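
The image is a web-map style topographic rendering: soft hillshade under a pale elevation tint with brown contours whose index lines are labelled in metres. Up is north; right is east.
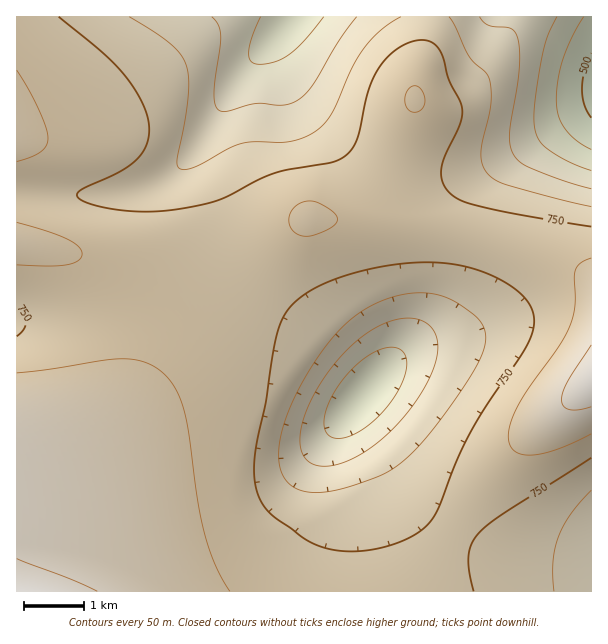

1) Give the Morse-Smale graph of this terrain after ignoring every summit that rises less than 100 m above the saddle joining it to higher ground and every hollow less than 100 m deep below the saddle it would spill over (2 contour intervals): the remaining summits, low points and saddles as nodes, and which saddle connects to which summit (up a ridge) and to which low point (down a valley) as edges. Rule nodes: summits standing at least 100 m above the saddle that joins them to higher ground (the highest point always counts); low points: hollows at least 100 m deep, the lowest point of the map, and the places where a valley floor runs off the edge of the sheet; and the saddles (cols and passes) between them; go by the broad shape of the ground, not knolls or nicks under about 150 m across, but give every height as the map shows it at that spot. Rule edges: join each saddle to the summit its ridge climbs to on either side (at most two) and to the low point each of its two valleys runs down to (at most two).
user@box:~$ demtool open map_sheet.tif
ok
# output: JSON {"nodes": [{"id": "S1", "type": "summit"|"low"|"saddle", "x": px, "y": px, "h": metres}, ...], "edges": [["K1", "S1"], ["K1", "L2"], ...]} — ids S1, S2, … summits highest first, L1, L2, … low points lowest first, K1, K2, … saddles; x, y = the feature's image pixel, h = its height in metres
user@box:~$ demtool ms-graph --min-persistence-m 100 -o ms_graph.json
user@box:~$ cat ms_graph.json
{"nodes": [
{"id": "S1", "type": "summit", "x": 18, "y": 591, "h": 878},
{"id": "L1", "type": "low", "x": 591, "y": 87, "h": 485},
{"id": "L2", "type": "low", "x": 363, "y": 393, "h": 563},
{"id": "L3", "type": "low", "x": 291, "y": 18, "h": 572},
{"id": "K1", "type": "saddle", "x": 473, "y": 236, "h": 772},
{"id": "K2", "type": "saddle", "x": 236, "y": 269, "h": 769}],
"edges": [["K1", "S1"], ["K1", "L1"], ["K1", "L2"], ["K2", "S1"], ["K2", "L2"], ["K2", "L3"]]}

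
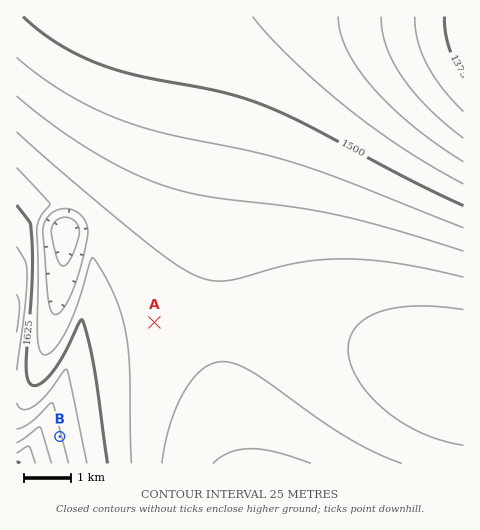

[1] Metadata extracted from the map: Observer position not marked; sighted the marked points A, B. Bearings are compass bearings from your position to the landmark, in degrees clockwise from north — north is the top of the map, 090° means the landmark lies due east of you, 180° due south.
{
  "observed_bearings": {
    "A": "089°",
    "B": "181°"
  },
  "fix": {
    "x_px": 62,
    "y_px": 324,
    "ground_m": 1585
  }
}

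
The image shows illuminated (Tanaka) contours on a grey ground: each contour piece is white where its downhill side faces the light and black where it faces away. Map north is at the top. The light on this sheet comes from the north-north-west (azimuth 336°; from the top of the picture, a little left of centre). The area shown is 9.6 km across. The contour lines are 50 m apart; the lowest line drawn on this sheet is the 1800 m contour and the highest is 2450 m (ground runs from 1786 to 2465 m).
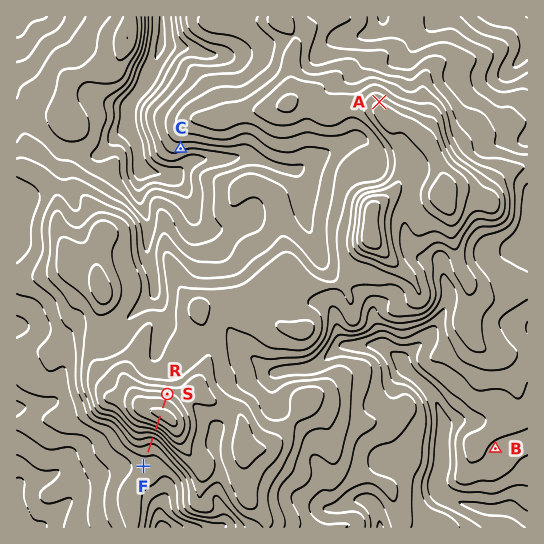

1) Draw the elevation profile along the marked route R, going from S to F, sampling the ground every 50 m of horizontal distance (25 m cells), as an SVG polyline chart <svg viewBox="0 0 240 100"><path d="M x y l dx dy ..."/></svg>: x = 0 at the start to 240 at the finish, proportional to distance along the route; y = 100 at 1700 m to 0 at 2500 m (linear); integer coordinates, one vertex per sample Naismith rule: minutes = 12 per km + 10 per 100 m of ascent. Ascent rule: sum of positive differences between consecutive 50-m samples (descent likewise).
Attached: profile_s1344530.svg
<svg viewBox="0 0 240 100"><path d="M0 17l8-2 9-3 8-2 9-1 8-2 9-1 8-1 8 0 9 1 8 1 9 3 8 4 9 5 8 5 8 4 9 5 8 4 9 3 8 2 9 2 8 2 9 1 8 1 8 1 9 1 8 1 9 1 8 1 4 0"/></svg>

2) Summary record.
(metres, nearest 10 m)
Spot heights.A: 2300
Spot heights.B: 1940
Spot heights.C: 2010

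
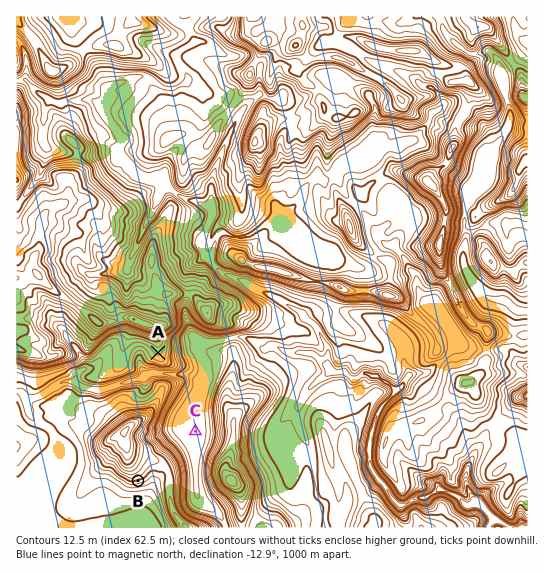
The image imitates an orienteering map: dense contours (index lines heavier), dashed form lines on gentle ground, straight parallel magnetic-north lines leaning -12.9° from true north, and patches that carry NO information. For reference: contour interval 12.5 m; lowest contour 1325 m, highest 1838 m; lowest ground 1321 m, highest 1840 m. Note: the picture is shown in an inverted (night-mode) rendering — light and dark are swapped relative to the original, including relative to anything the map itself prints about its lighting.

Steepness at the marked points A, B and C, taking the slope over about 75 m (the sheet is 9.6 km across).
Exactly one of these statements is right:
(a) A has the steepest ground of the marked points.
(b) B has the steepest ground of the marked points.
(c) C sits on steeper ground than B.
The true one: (b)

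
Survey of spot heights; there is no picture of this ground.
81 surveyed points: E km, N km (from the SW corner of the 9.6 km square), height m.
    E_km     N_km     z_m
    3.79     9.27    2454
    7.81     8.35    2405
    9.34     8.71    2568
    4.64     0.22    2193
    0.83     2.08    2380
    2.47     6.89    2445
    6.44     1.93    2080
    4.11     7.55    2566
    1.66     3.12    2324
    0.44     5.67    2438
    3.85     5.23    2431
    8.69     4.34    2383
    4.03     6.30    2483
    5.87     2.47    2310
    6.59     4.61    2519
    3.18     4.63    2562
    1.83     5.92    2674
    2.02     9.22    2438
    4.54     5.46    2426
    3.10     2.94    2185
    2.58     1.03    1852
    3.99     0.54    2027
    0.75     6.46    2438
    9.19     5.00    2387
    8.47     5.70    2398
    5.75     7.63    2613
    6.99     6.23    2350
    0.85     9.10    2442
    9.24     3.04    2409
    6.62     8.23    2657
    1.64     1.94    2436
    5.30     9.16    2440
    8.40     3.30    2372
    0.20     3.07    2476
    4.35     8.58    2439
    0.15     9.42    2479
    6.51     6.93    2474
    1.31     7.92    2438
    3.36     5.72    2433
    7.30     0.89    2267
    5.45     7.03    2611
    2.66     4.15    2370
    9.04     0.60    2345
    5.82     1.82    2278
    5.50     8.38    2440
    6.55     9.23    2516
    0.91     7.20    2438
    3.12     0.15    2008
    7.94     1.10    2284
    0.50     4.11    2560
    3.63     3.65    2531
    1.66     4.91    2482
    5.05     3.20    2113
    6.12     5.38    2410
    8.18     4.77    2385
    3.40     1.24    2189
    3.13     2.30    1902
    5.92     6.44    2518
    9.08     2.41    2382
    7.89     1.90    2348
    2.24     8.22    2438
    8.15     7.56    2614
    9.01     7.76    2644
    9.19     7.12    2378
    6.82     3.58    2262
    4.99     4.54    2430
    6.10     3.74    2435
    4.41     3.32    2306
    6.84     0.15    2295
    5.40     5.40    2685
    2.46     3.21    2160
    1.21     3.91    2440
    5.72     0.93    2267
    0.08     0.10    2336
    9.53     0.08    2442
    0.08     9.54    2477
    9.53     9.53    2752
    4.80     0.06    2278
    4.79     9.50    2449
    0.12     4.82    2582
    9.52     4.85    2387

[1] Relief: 1790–2790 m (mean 2390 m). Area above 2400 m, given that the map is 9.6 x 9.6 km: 54.9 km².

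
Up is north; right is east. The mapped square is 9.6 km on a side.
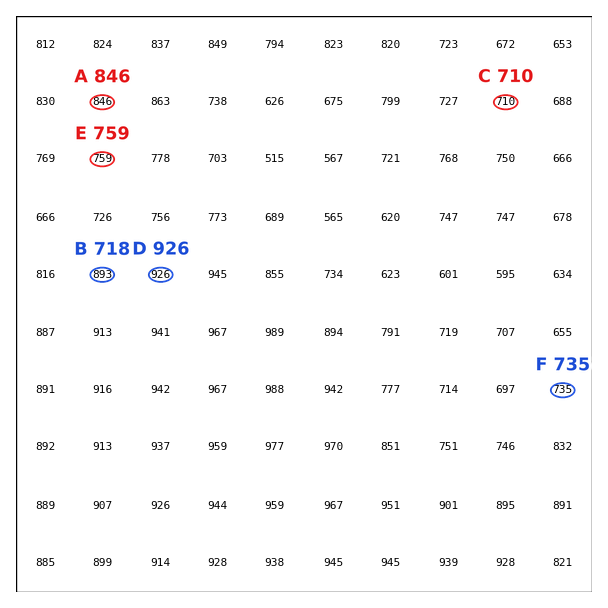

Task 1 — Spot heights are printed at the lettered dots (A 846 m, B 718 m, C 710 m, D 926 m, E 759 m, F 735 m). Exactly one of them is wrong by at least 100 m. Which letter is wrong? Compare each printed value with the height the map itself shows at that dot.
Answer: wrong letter B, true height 893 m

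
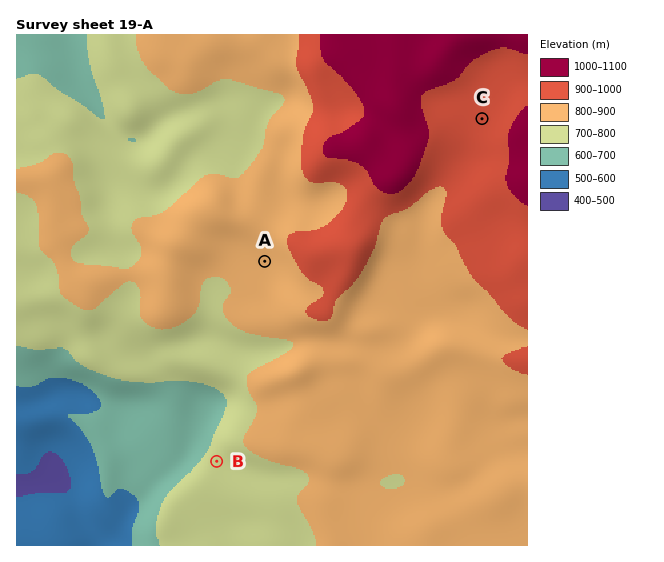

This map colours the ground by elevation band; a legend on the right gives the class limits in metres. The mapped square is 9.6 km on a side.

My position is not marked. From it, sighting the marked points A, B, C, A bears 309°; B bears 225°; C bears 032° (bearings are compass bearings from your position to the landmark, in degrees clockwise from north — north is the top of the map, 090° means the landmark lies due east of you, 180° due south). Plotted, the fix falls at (349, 330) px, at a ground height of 840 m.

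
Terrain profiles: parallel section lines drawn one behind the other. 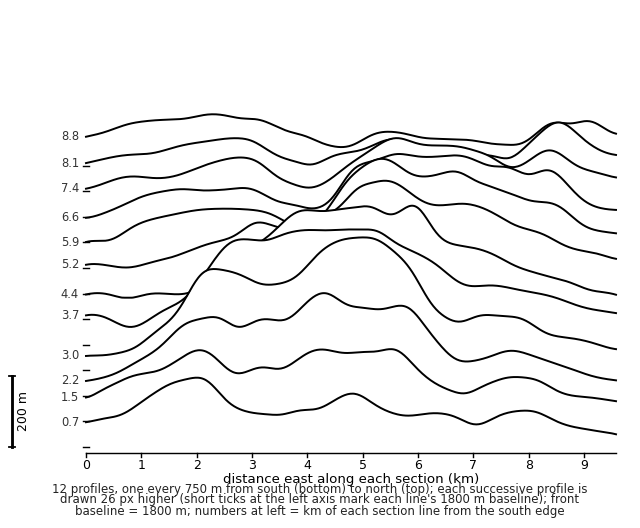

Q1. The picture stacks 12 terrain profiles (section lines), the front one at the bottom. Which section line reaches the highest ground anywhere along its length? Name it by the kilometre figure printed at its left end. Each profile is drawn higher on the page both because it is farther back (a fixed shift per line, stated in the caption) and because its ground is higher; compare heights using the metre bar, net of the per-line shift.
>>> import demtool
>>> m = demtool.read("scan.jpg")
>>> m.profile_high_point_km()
3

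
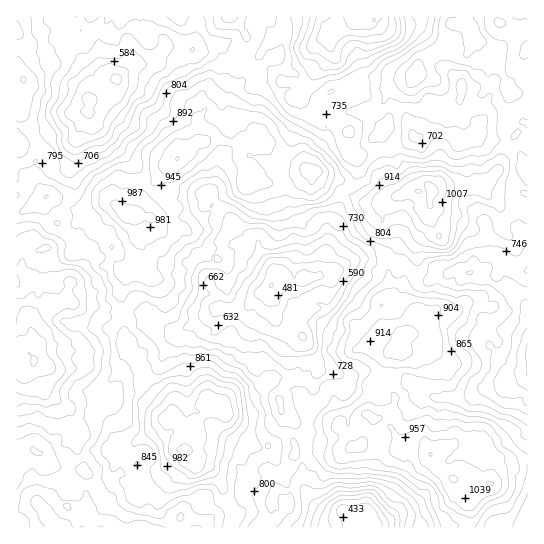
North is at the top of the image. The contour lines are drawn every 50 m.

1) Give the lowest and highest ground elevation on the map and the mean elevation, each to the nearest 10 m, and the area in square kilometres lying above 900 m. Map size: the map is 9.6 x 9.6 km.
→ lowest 410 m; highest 1120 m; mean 790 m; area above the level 19.2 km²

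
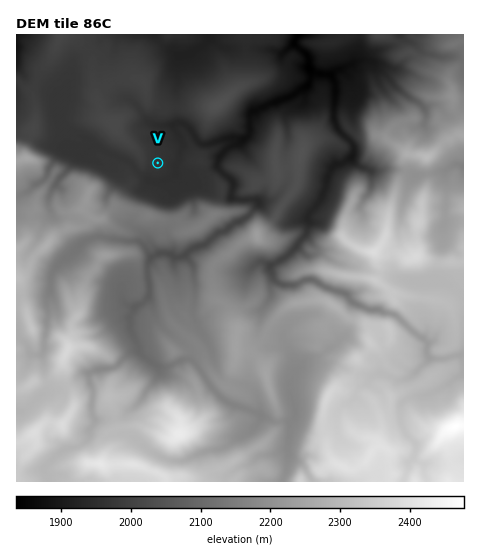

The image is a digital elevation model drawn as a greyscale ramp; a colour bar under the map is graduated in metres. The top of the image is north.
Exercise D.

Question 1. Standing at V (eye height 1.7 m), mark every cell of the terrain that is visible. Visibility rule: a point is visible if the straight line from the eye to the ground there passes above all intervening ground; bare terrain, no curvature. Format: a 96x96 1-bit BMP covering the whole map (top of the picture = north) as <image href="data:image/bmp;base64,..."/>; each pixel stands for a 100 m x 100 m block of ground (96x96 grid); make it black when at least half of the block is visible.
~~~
<image width="96" height="96" href="data:image/bmp;base64,Qk2+BAAAAAAAAD4AAAAoAAAAYAAAAGAAAAABAAEAAAAAAIAEAAATCwAAEwsAAAIAAAAAAAAA////AAAAAAAAAAAAAAAAAAAAAAAAAAAAAAAAAAAAAAAAAAAAAAAAAAAAAAAAAAAAAAAAAAAAAAAAAAAAAAAAAAAAAAAAAAAAAAAAAAAAAAAAAAAAAAAAAAAAAAAAAAAAAAAAAAAAAAAAAAAAAAAAAAAAAAAAAAAAAAAAAAAAAAAAAAAAAAAAAAAAAAAAAAAAAAAAAAAAAAAAAAAAAAAAAAAAAAAAAAAAAAAAAAAAAAAAAAAAAAAAAAAAAAAAAAAAAAAAAAAAAAAAAAAAAAAAAAAAAAAAAAAAAAAAAAAAAAAAAAAAAAAAAAAAAAAAAAAAAAAAAAAAAAAAAAAAAAAAAAAAAAAAAAAAAAAAAAAAAAAAAAAAAAAAAAAAAAAAAAAAAAAAAAAAAAAAAAAAAAAAAAAAAAAAAAAAAAAAAAAAAAAAAAAAAAAAAAAAAAAAAAAAAAAAAAAAAAAAAAAAAAAAAAAAAAAAAAAAAAAAAAAAAAAAAAAAAAAAAAAAAAAAAAAAAAAAAAAAAAAAAAAAAAAAAAAAAAAAAAAAAAAAAAAAAAAAAAAAAAAAAAAAAAAAAAAAAAAAAAAAAAAAAAAAAAAAAAAAAAAAAAAAAAAAAAAAAAAAAAAAAAAAAAAAAAAAAAAAAAAAAAAAAAAAAAAAAAAAAAAAAAAAAAAAAAAAAAAAAAAAAAAAAAAAAAAAAAAAAAAAAAAAAAAYAAAAAAAAAAAAAAD4AAAAAAAAAAAAAAH4AAAAAAAAAAAAAAMYAAAAAAAAAAAAAA0AAAAAAAAAAAAAAB+AAAAAAAAAAAAAAD+AAAAAAAAAAAAAAH8AAAAAAAAAAAAAAP4AAAAAAAAAAAAAAPwCAAAAAAAAAAAwADwCAAAAAAAAAAAwABwDAAAAAAAAAQAQAAwDAAAAAAAAw4AAAA4HAAAAAAAH88ADAA4HAAAAAAB/+/+DgAYHAAAAAMP////BgAcBAAAAAOf///AAQAMAggAAAP////AAAAOAgAAAAP////DAAAOAgAAAAP/h//DgAAGAwAAAAfhg//DzAADBwAAAB8BAP+HnAAABwAAEzgABv4PnAAAA4AAMwAAbvwcPAAAA4AAOAAAf/wMPAAAB4wAcAAAf3wAfAAAD9wAwAAA/zwAfAAAP8AAAAAAzjAAPAAAP8AAAAAAABAAHAAAfwAAAAAAACIAHAAAeAAAAAAAAAeAHAAAaAAAAAAOAA8AHAAAYAAAAAAPAA8ADAAAYAAAAAAHhj+ADAAAYAAAAAADv//ABAAAYAAAAAAA//+AAAAAIAAAAAAA8D8AAAAACAAAAAAA8DgAAAAAAAPwAAABoAAAAAAAAB/gAAADoAAAAAAAADhgAAADgAAAAAAAAHhgAAAHAAAAAAAAIffgAAAAAAAAAAAAy/fgAAAAAAAAAAABx//gAAAAAAAAAAAAz//gAAAAAAAAAAAAX/MAAAAAAAAAAAAAP/wAAAAAAAAAAAAAH/AMAAAAAAAAAAAAH8P8AAAAAAAAAAAAH4fwAAAAAAAAAAAAHx/gAAAAAAAAAAAAGCfg="/>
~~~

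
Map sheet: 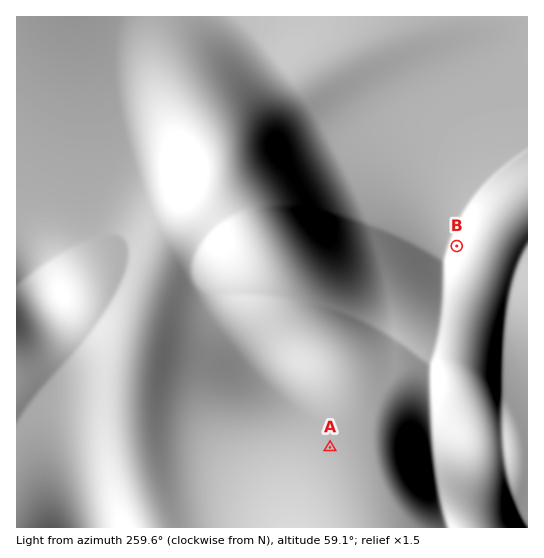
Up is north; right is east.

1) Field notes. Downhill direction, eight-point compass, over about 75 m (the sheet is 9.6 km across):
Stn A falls NW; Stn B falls W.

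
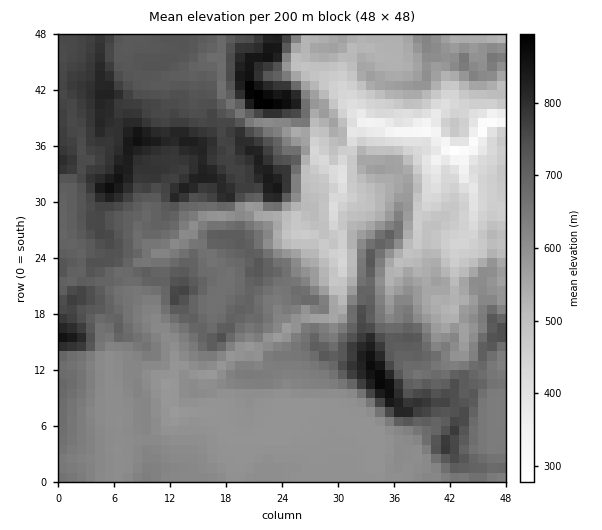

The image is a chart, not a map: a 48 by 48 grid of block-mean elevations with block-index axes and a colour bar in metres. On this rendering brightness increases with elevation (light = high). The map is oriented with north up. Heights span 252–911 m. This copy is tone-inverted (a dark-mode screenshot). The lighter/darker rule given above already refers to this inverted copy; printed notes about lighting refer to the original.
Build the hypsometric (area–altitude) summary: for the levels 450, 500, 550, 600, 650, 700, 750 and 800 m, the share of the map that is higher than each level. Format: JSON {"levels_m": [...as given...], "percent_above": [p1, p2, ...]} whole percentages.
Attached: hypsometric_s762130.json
{"levels_m": [450, 500, 550, 600, 650, 700, 750, 800], "percent_above": [94, 87, 79, 63, 45, 30, 17, 6]}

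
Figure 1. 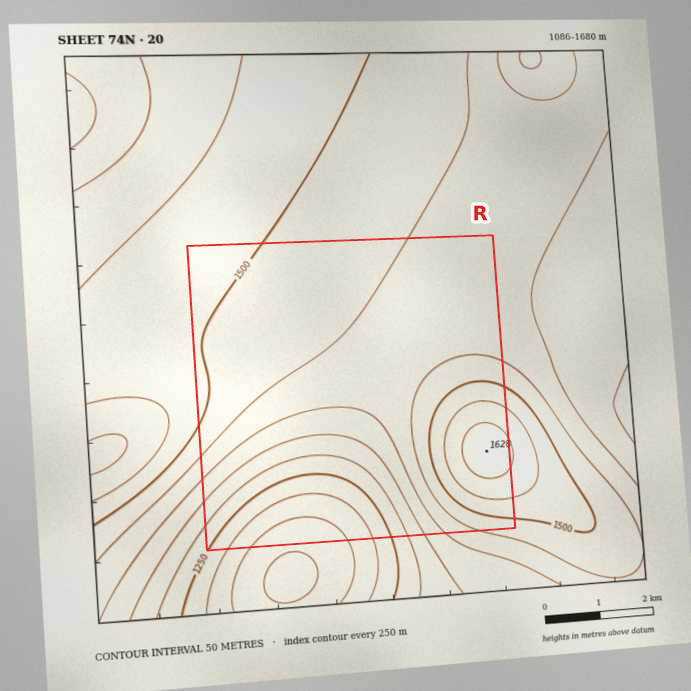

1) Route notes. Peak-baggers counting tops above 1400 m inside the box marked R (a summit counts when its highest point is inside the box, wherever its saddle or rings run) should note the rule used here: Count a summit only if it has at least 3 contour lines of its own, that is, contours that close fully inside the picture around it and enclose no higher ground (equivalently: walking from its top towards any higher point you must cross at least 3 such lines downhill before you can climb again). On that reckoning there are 1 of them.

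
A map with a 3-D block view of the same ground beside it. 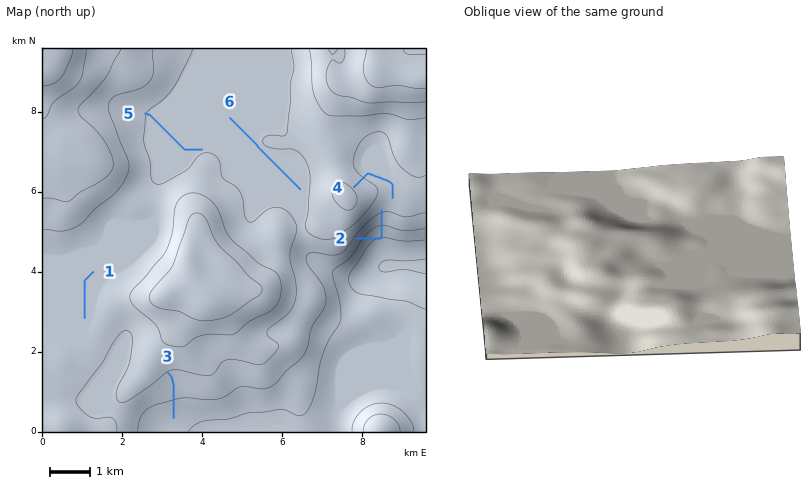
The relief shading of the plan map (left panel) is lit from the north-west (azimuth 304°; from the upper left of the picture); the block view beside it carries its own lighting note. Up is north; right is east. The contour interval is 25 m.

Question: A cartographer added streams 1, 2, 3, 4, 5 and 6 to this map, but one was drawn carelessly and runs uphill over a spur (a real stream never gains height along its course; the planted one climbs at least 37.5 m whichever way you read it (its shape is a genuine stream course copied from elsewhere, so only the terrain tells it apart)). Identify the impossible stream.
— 2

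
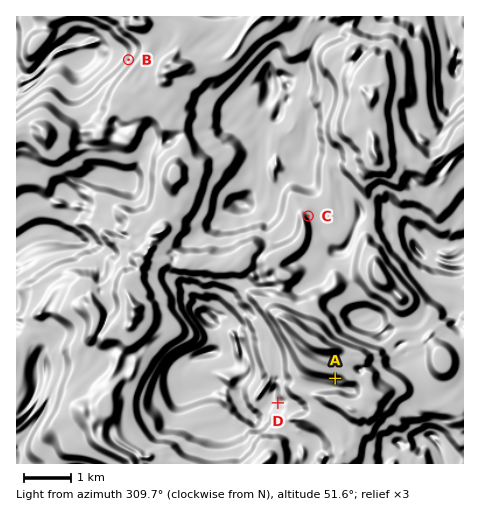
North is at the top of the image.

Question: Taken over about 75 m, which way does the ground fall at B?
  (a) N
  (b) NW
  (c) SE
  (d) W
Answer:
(b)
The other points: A S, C NE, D W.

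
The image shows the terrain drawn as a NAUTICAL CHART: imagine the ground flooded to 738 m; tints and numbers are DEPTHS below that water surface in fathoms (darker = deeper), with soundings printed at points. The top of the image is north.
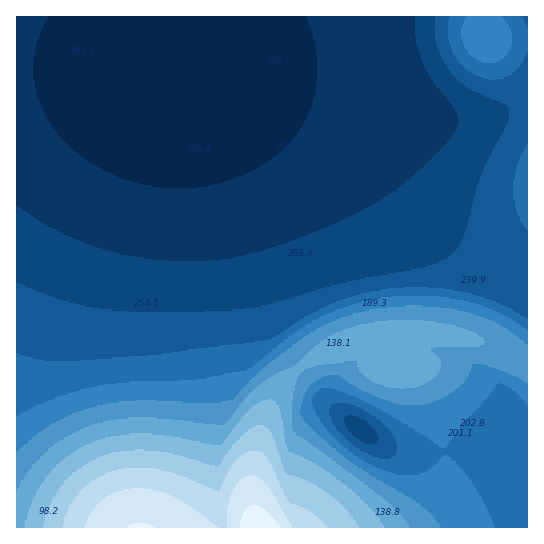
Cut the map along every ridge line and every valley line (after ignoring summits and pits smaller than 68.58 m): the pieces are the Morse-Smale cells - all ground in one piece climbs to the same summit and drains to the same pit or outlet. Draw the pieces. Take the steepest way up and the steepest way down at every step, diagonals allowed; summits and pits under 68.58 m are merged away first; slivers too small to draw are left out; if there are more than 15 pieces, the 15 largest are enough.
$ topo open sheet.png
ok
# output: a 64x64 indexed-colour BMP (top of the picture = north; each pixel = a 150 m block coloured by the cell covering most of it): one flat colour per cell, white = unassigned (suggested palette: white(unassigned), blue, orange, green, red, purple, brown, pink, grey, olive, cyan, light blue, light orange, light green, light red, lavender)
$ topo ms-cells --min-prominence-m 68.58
<image width="64" height="64" href="data:image/bmp;base64,Qk12CAAAAAAAAHYAAAAoAAAAQAAAAEAAAAABAAQAAAAAAAAIAAATCwAAEwsAABAAAAAAAAAA////ALR3HwAOf/8ALKAsACgn1gC9Z5QAS1aMAMJ34wB/f38AIr28AM++FwDox64AeLv/AIrfmACWmP8A1bDFABERERERERERERERERERESIiIiIiIiIiIiIiIiIiIiIiERERERERERERERERERERIiIiIiIiIiIiIiIiIiIiIiIREREREREREREREREREREiIiIiIiIiIiIiIiIiIiIiIhERERERERERERERERERESIiIiIiIiIiIiIiIiIiIiIiERERERERERERERERERERIiIiIiIiIiIiIiIiIiIiIiIREREREREREREREREREREiIiIiIiIiIiIiIiIiIiIiIhERERERERERERERERERESIiIiIiIiIiIiIiIiIiIiIiERERERERERERERERERERIiIiIiIiIiIiIiIiIiIiIiIREREREREREREREREREREiIiIiIiIiIiIiIiIiIiIiIhERERERERERERERERERESIiIiIiIiIiIiIiIiIiIiIiERERERERERERERERERERIiIiIiIiIiIiIiIiIiIiIiIRERERERERERERERERERESIiIiIiIiIiIiIiIiIiIiIhERERERERERERERERERERIiIiIiIiIiIiIiIiIiIiIiEREREREREREREREREREREiIiIiIiIiIiIiIiIiIiIiIRERERERERERERERERERESIiIiIiIiIiIiIiIiIiIiIhEREREREREREREREREREREiIiIiIiIiIiIiIiIiIiIiERERERERERERERERERERESIiIiIiIiIiIiIiIiIiIiIREREREREREREREREREREREiIiIiIiIiIiIiIiIiIiIhERERERERERERERERERERERIiIiIiIiIiIiIiIiIiIiERERERERERERERERERERERESIiIiIiIiIiIiIiIiIiIREREREREREREREREREREREREiIiIiIiIiIiIiIiIiIhEREREREREREREREREREREREREiIiIiIiIiIiIiIiIRERERERERERERERERERERERERERESIiIiIiIiIiIiEREREREREREREREREREREREREREREREREiIiIiIiIRERERERERERERERERERERERERERERERERERERERERERERERERERERERERERERERERERERERERERERERERERERERERERERERERERERERERERERERERERERERERERERERERERERERERERERERERERERERERERERERERERERERERERERERERERERERERERERERERERERERERERERERERERERERERERERERERERERERERERERERERERERERERERERERERERERERERERERERERERERERERERERERERERERERERERERERERERERERERERERERERERERERERERERERERERERERERERERERERERERERERERERERERERERERERERERERERERERERERERERERERERERERERERERERERERERERERERERERERERERERERERERERERERERERERERERERERERERERERERERERERERERERERERERERERERERERERERERERERERERERERERERERERERERERERERERERERERERERERERERERERERERERERERERERERERERERERERERERERERERERERERERERERERERERERERERERERERERERERERERERERERERERERERERERERERERERERERERERERERERERERERERERERERERERERERERERERERERERERERERERERERERERERERERERERERERERERERERERERERERERERERERERERERERERERERERERERERERERERERERERERERERERERERERERERERERERERERERERERERERERERERERERERERERERERERERERERERERERERERERERERERERERERERERERERERERERERERERERERERERERERERERERERERERERERERERERERERERERERERERERERERERERERERERERERERERERERERERERERERERERERERERERERERERERERERERERERERERERERERERERERERERERERERERERERERERERERERERERERERERERERERERERERERERERERERERERERERERERERERERERERERERERERERERERERERERERERERERERERERERERERERERERERERERERERERERERERERERERMzMzMREREREREREREREREREREREREREREREREREREzMzMzMzMxERERERERERERERERERERERERERERERETMzMzMzMzMzMREREREREREREREREREREREREREREzMzMzMzMzMzMzMzEREREREREREREREREREREREzMzMzMzMzMzMzMzMzMzMRERERERERERERERETMzMzMzMzMzMzMzMzMzMzMzMzMxEREREREREREREzMzMzMzMzMzMzMzMzMzMzMzMzMzMzERERERERERERETMzMzMzMzMzMzMzMzMzMzMzMzMzMzMRERERERERERERMzMzMzMzMzMzMzMzMzMzMzMzMzMzMxEREREREREREREzMzMzMzMzMzMzMzMzMzMzMzMzMzMzERERERERERERETMzMzMzMzMzMzMzMzMzMzMzMzMzMzMRERERERERERERMzMzMzMzMzMzMzMzMzMzMzMzMzMzMxEREREREREREREzMzMzMzMzMzMzMzMzMzMzMzMzMzMz"/>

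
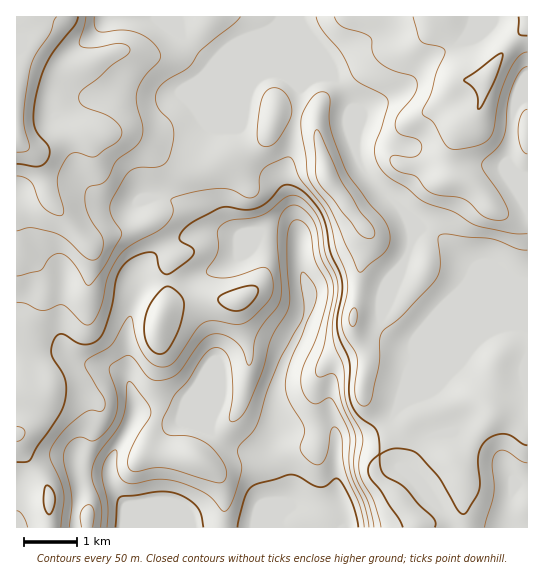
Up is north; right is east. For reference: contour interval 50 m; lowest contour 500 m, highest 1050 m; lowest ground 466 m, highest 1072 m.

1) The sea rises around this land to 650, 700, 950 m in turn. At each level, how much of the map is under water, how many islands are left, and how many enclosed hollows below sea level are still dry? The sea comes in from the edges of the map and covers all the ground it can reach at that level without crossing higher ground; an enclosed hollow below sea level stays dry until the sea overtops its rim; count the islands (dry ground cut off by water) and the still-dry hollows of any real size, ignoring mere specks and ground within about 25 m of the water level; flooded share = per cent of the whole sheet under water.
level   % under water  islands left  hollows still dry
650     20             0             0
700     26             0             0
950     91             0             0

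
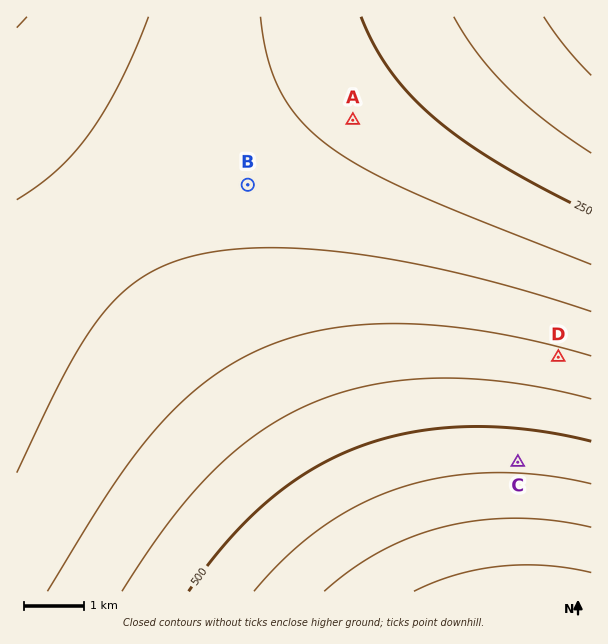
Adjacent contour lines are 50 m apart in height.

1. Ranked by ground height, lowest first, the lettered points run A B D C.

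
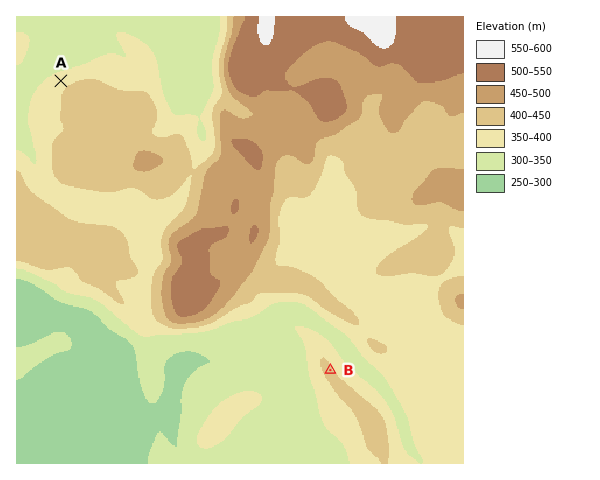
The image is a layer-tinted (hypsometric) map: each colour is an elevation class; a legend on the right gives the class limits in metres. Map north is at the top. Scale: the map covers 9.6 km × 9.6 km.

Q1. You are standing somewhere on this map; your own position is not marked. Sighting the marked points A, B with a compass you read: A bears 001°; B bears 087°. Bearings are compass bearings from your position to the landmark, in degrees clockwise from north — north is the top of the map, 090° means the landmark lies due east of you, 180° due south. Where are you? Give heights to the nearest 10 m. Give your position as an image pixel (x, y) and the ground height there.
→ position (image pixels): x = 56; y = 384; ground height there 290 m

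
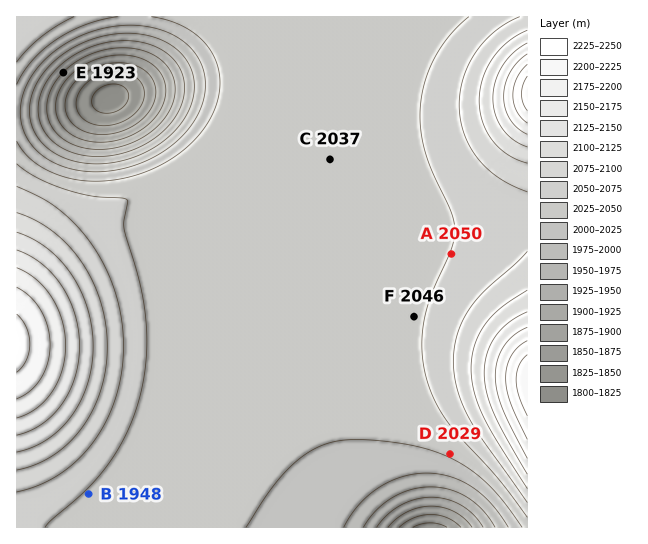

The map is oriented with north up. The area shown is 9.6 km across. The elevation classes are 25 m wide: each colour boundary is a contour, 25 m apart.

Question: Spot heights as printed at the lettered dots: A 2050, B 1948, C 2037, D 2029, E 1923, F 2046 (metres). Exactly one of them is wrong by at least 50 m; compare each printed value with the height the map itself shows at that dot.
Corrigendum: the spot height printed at B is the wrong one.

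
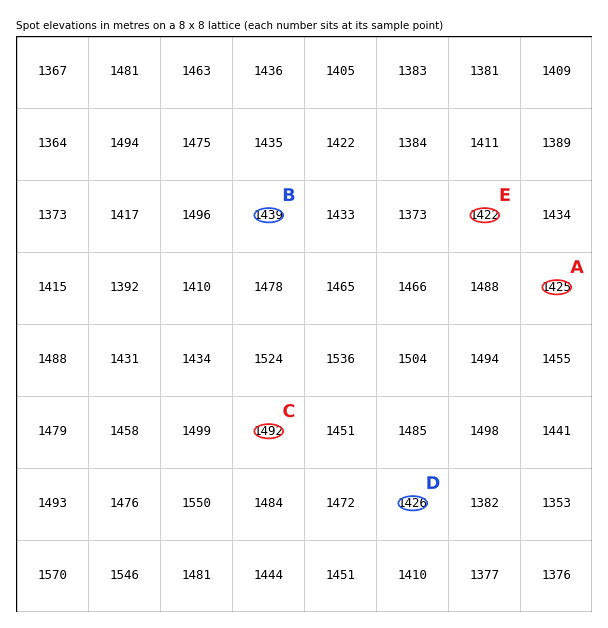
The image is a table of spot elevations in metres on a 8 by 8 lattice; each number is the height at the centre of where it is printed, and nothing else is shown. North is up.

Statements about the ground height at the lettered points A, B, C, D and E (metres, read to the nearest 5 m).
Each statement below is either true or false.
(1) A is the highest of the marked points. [false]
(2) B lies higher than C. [false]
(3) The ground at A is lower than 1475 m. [true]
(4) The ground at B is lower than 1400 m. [false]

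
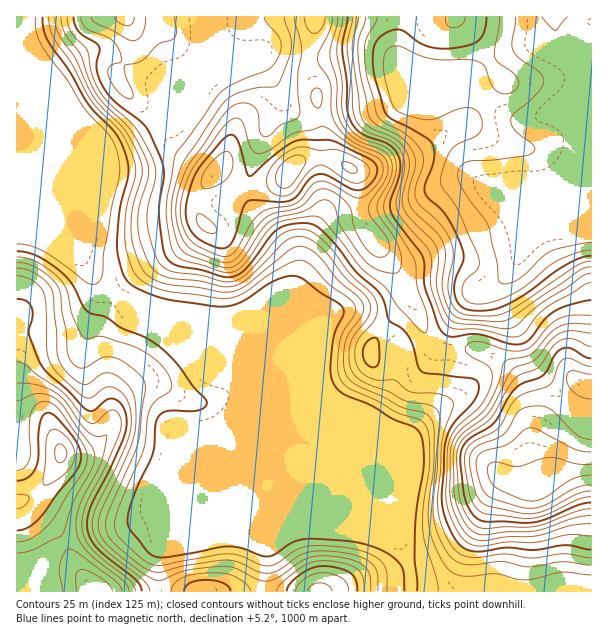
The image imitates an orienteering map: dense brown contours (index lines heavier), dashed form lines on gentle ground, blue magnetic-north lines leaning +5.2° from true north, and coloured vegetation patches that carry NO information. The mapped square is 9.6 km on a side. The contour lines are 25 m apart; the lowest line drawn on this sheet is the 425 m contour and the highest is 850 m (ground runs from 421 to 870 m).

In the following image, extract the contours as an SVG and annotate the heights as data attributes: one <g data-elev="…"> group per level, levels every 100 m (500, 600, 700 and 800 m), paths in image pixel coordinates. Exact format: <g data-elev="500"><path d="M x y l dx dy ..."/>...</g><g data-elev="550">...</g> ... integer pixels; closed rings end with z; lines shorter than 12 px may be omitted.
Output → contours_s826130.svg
<g data-elev="500"><path d="M405 591l-2-21-7-10-18-11-25-7-36-3-15 0-11 4-16 11-8 3-7-2-18-7-11-2-12 1-55 11-8-1-7-4-19-23-3-11 8-27 18-39 4-33 3-6 7-3 25 0 8-1 6-5 0-4-12-14-19-25-16-15-15-10-24-10-13-9-18-6-6-6-11-22-11-12-23-16-11-4-10-1"/><path d="M591 256l-10 2-14 6-44 32-25 12-13 3-15-1-8-3-5-7-3-15 2-8 7-16-1-12-15-32-6-8-13-11-3-7 0-8 9-22-1-15-6-8-35-19-6-6-12-38-1-24 2-8 5-6 7-5 9-3 8 2 15 11 13 6 17 1 21-4 7-4 5-5 3-9 1-10"/><path d="M43 17l1 13 6 14 19 27 20 34 28 30 8 18 3 12 0 9-8 36-3 36 5 24 6 12 13 8 23 9 60 8 9-2 10-4 33-21 11-4 7 0 9 3 17 13 18 11 5 5 1 6-9 19-4 21 0 20 4 12 10 9 26 10 24 15 19 7 5 4 3 7 2 29-7 40-2 23 0 30 2 20 0 11"/></g><g data-elev="600"><path d="M150 591l-2-6-6-6-40-33-7-9-3-9 1-9 3-10 20-42 13-32 2-16-3-17-8-11-10-4-6 1-12 10-6 0-8-5-21-21-7-9-3-10-1-48-2-12-4-6-7-6-9-4-7-1"/><path d="M251 591l-4-6-11-8-9-3-12-1-20 1-12 3-9 7-3 7"/><path d="M364 591l-1-15-6-7-13-6-20-2-12 1-10 5-20 15-4 5-2 4"/><path d="M591 282l-6 2-39 24-10 9-11 15-7 5-11-1-28-7-24 0-9-5-5-9-10-27-1-9 2-18-2-9-5-7-23-26-5-10 0-11 7-28-1-15-5-8-6-5-29-13-5-6-4-7-7-68 6-31"/><path d="M67 17l1 9 4 7 16 18 4 23 7 17 9 11 27 26 18 31 3 17-8 31-1 17 8 30 7 12 12 6 26 3 24 7 9-1 7-2 8-6 27-33 9-7 7-3 9-1 8 1 7 4 15 14 20 25 21 20 5 9 1 9-2 7-16 20-4 9 0 13 5 11 6 5 8 3 21 1 15 12 30 2 9 4 4 4 0 6-8 20-3 13-5 60 4 23 6 14 6 10 9 7 11 3 31-4 30 4 30-4 27 4"/></g><g data-elev="700"><path d="M122 591l-2-6-7-6-35-26-9-4-4 3-6 14 0 7 4 18"/><path d="M17 553l16-3 29-15 12-35 18-32 3-12-4-10-27-39-8-8-9-5-9-1-21 8"/><path d="M591 333l-19-2-12 2-9 7-17 20-21 9-24 44-7 7-17 11-6 7-5 9-1 12 1 32 2 13 9 19 5 6 6 4 9 2 21-3 28-1 39-13 18-2"/><path d="M114 17l5 6 9 3 4-2 2-7"/><path d="M294 17l8 31-4 29 2 34-1 5-5 4-13 5-11 10-6 2-4-5-2-18-4-7-5-3-6-1-10 3-11 10-32 46-10 24-4 15 0 12 2 14 5 13 9 10 27 11 9 2 9-5 20-31 9-9 9-5 24-6 6-4 10-12 8-2 12 4 13 11 3 6 5 21 7 14 6 7 5 3 6 2 6-1 3-4 1-6-3-7-15-21-4-9 4-9 14-21 2-9-1-8-3-5-4-3-29-13-13-13-6-15-2-30-12-21 1-9 11-23 2-13"/></g><g data-elev="800"><path d="M58 462l5-1 4-6-2-8-5-3-4 2-1 4 0 8z"/><path d="M591 439l-7-1-8-4-27-26-9-2-12 1-6 2-4 3-10 17-5 6-23 9-6 4-3 5-2 8 8 34 5 8 9 4 31 6 14 0 13-4 29-15 13-3"/><path d="M591 374l-19-3-4 1-2 6 2 8 7 7 7 4 9 2"/><path d="M281 188l7-1 8-7 9-16 1-5-3-3-4-1-7 1-7 5-6 6-3 6 0 6 1 6z"/><path d="M350 173l6 0 1-3-1-3-8-5-6 0 0 5z"/></g>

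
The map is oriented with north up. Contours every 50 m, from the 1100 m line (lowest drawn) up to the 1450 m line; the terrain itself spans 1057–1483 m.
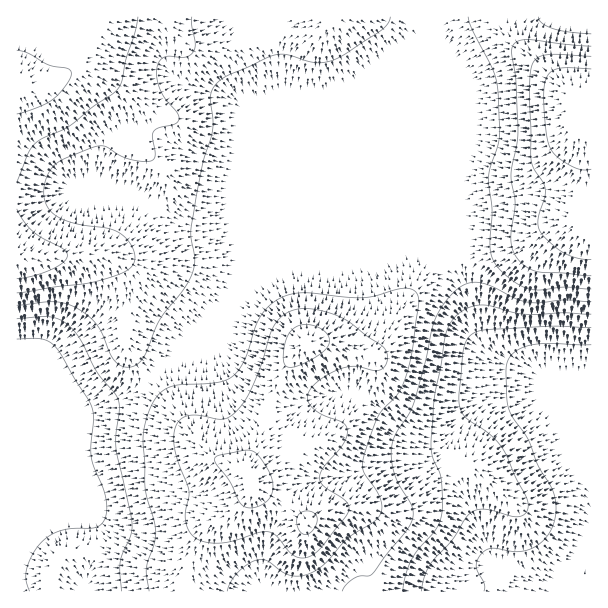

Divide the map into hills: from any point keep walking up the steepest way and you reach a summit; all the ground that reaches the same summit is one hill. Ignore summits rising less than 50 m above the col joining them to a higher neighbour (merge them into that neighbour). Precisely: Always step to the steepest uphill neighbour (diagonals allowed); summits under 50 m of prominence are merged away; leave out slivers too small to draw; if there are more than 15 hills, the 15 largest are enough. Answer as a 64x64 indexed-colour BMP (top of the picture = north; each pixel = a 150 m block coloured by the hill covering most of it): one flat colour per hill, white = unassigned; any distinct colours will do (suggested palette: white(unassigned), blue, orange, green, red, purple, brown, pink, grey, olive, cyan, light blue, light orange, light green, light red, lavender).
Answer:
<image width="64" height="64" href="data:image/bmp;base64,Qk12CAAAAAAAAHYAAAAoAAAAQAAAAEAAAAABAAQAAAAAAAAIAAATCwAAEwsAABAAAAAAAAAA////ALR3HwAOf/8ALKAsACgn1gC9Z5QAS1aMAMJ34wB/f38AIr28AM++FwDox64AeLv/AIrfmACWmP8A1bDFADMzMzMiIiIiIiIiIiIiIiIiIiIiIiIiIiIiIiIiIzMzMzMzMyIiIiIiIiIiIiIiIiIiIiIiIiIiIiIiIiMzMzMzMzMzIiIiIiIiIiIiIiIiIiIiIiIiIiIiIiIjMzMzMzMzMzMiIiIiIiIiIiIiIiIiIiIiIiIiIiIiIzMzMzMzEzMzMyIiIiIiIiIiIiIiIiIiIiIiIiIiIiIjMzMzMzMRMzMzIiIiIiIiIiIiIiIiIiIiIiIiIiIiIjMzMzMzMxEjMzMiIiIiIiIiIiIiIiIiIiIiIiIiIiIiMzMzMzMzESIzMyIiIiIiIiIiIiIiIiIiIiIiIiIiIiIzMzMzMzMREiIiIiIiIiIiIiIiIiIiIiIiIiIiIiIiIzMzMzMzMxESIiIiIiIiIiIiIiIiIiIiIiIiIiIiIiIjMzMzMzMzEREiIiIiIiIiIiIiIiIiIiIiIiIiIiIiIjMzMzMzMzMRESIiIiIiIiIiIiIiIiIiIiIiIiIiIiIiMzMzMzMzMxERIiIiIiIiIiIiIiIiIiIiIiIiIiIiIiMzMzMzMzMzERESIiIiIiIiIiIiIiIiIiIiIiIiIiIiIzMzMzMzMzMRERIiIiIiIiIiIiIiIiIiIiIiIiIiIiIjMzMzMzMzMxERESIiIiIiIiIiIiIiIiIiIiIiIiIiIiMzMzMzMzMzERERIiIiIiIiIiIiIiIiIiIiIiIiIiIiIzMzMzMzMzMREREiIiIiIiIiIiIiIiIiIiIiIiIiIiIjMzMzMzMzMxERERIiIiIiIiIiIiIiIiIiIiIiIiIiIiIzMzMzMzMzEREREiIiIiIiIiIiIiIiIiIiIiIiIiIiIjMzMzMzMzMRERERIiIiIiIiIiIiIiIiIiIiIiIiIiIiIjMzMzMzMxEREREREiIiIiIiIiIiIiIiIiIiIiIiIiIiIiIzMzMzEREREREREiIiIiIiIiIiIiIiIiIiIiIiIiIiIiIiMzMREREREREREiIiIiIiIiIiIiIiIiIiIiIiIiIiIiMzMxERERERERERIiIiIiIiIiIiIiIiIiIiIiIiIiIjMzMzERERERERERESIiIiIiIiIiIiIiIiIiIiIiIiIzMzMzMREREREREREREiIiIiIiIiIiIiIiIiIiIiIiMzMzMzMxEREREREREREREiIiIiIiIiIiIiIiIiIiIiMzMzMzMzEREREREREREREREiIiIiIiIiIiIiIiIiIiIzMzMzMzMRERERERERERERERIiIiIiIiIiIiIiIiIiIzMzMzMzMxERERERERERERERESIiIiIiIiIiIiIiIiIjMzMzMzMzERERERERERERERERIiIiIiIiIiIiIiIiIiMzMzMzMzMRERERERERERERERESIiIiIiIiIiIiIiIiIzMzMzMzMxEREREREREREREREREiIiIiIiIiIiIiIiIzMzMzMzMzERERERERERERERERERIiIiIiIiIiIiIiIjMzMzMzMzMRERERERERERERERERERIiIiIiIiIiIiIiMzMzMzMzMxERERERERERERERERERERIiIiIiIiIiIiMzMzMzMzMzERERERERERERERERERERERIiIiIiIiIiIzMzMzMzMzMREREREREREREREREREREREREiIiIiIiIjMzMzMzMzMxERERERERERERERERERERERERERESIiIjMzMzMzMzMzERERERERERERERERERERERERERERERETMzMzMzMzMzMRERERERERERERERERERERERERERERETMzMzMzMzMzMxERERERERERERERERERERERERERERETMzMzMzMzMzMzERERERERERERERERERERERERERERETMzMzMzMzMzMzMRERERERERERERERERERERERERERETMzMzMzMzMzMzMxERERERERERERERERERERERERERETMzMzMzMzMzMzMzERERERERERERERERERERERERERETMzMzMzMzMzMzMzMRERERERERERERERERERERERERETMzMzMzMzMzMzMzMxERERERERERERERERERERERERETMzMzMzMzMzMzMzMzERERERERERERERERERERERERETMzMzMzMzMzMzMzMzMRERERERERERERERERERERERETMzMzMzMzMzMzMzMzMxERERERERERERERERERERERERMzMzMzMzMzMzMzMzMzEREREREREREREREREREREREREzMzMzMzMzMzMzMzMzMRERERERERERERERERERERERETMzMzMzMzMzMzMzMzMxERERERERERERERERERERERERMzMzMzMzMzMzMzMzMzEREREREREREREREREREREREREzMzMzMzMzMzMzMzMzMRERERERERERERERERERERERERMzMzMzMzMzMzMzMzMxERERERERERERERERERERERERETMzMzMzMzMzMzMzMzERERERERERERERERERERERERERETMzMzMzMzMzMzMzMREREREREREREREREREREREREREREzMzMzMzMzMzMzMxERERERERERERERERERERERERERERERMzMzMzMzMzMzEREREREREREREREREREREREREREREREzMzMzMzMzMzMRERERERERERERERERERERERERERERETMzMzMzMzMzMxERERERERERERERERERERERERERERERMzMzMzMzMzMz"/>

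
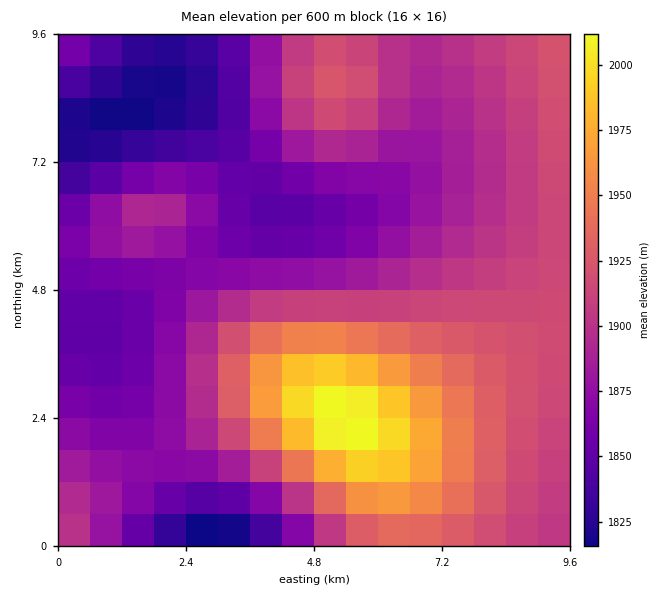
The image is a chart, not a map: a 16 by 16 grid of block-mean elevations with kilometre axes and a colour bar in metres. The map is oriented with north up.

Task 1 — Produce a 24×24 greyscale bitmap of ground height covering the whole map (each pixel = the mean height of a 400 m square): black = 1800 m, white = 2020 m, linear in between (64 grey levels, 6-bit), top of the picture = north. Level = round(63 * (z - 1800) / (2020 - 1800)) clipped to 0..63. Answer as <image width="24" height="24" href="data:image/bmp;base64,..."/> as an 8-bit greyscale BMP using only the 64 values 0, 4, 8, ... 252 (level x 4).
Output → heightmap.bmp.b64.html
<image width="24" height="24" href="data:image/bmp;base64,Qk12BgAAAAAAADYEAAAoAAAAGAAAABgAAAABAAgAAAAAAEACAAATCwAAEwsAAAABAAAAAAAAAAAAAAEBAQACAgIAAwMDAAQEBAAFBQUABgYGAAcHBwAICAgACQkJAAoKCgALCwsADAwMAA0NDQAODg4ADw8PABAQEAAREREAEhISABMTEwAUFBQAFRUVABYWFgAXFxcAGBgYABkZGQAaGhoAGxsbABwcHAAdHR0AHh4eAB8fHwAgICAAISEhACIiIgAjIyMAJCQkACUlJQAmJiYAJycnACgoKAApKSkAKioqACsrKwAsLCwALS0tAC4uLgAvLy8AMDAwADExMQAyMjIAMzMzADQ0NAA1NTUANjY2ADc3NwA4ODgAOTk5ADo6OgA7OzsAPDw8AD09PQA+Pj4APz8/AEBAQABBQUEAQkJCAENDQwBEREQARUVFAEZGRgBHR0cASEhIAElJSQBKSkoAS0tLAExMTABNTU0ATk5OAE9PTwBQUFAAUVFRAFJSUgBTU1MAVFRUAFVVVQBWVlYAV1dXAFhYWABZWVkAWlpaAFtbWwBcXFwAXV1dAF5eXgBfX18AYGBgAGFhYQBiYmIAY2NjAGRkZABlZWUAZmZmAGdnZwBoaGgAaWlpAGpqagBra2sAbGxsAG1tbQBubm4Ab29vAHBwcABxcXEAcnJyAHNzcwB0dHQAdXV1AHZ2dgB3d3cAeHh4AHl5eQB6enoAe3t7AHx8fAB9fX0Afn5+AH9/fwCAgIAAgYGBAIKCggCDg4MAhISEAIWFhQCGhoYAh4eHAIiIiACJiYkAioqKAIuLiwCMjIwAjY2NAI6OjgCPj48AkJCQAJGRkQCSkpIAk5OTAJSUlACVlZUAlpaWAJeXlwCYmJgAmZmZAJqamgCbm5sAnJycAJ2dnQCenp4An5+fAKCgoAChoaEAoqKiAKOjowCkpKQApaWlAKampgCnp6cAqKioAKmpqQCqqqoAq6urAKysrACtra0Arq6uAK+vrwCwsLAAsbGxALKysgCzs7MAtLS0ALW1tQC2trYAt7e3ALi4uAC5ubkAurq6ALu7uwC8vLwAvb29AL6+vgC/v78AwMDAAMHBwQDCwsIAw8PDAMTExADFxcUAxsbGAMfHxwDIyMgAycnJAMrKygDLy8sAzMzMAM3NzQDOzs4Az8/PANDQ0ADR0dEA0tLSANPT0wDU1NQA1dXVANbW1gDX19cA2NjYANnZ2QDa2toA29vbANzc3ADd3d0A3t7eAN/f3wDg4OAA4eHhAOLi4gDj4+MA5OTkAOXl5QDm5uYA5+fnAOjo6ADp6ekA6urqAOvr6wDs7OwA7e3tAO7u7gDv7+8A8PDwAPHx8QDy8vIA8/PzAPT09AD19fUA9vb2APf39wD4+PgA+fn5APr6+gD7+/sA/Pz8AP39/QD+/v4A////AHhoVEAoGAwMECA4UGyEkJiYmJCMhHx4eHRoXEw8LCQgKDRMZICYqKyspJyUiIB8eGxkXFRIQDg4QFBohJy0wMTAtKiYjIR8eGRcWFRQUFBUYHCIpMDQ2NjMwKyckIiAfFxUUFBQVFxoeJCsxNzo7OTUxLCglIiAfFRMTExMWGR4kKjE3PD49OjUwLCglIyEgEhERERMWGiAmLjU6PT08ODQvKyclIyEhERAQEBIWGiEoLzU5Ozo4NDAsKSclIyIhDw8PEBIVGyEnLTI1NTQyLywpJyUkIyIhDw4ODxIVGh8kKSwuLi0rKSgmJSQjIiIhDg4ODxEUGBwgIyUmJiUkJCMjIyIiIiIhDw4PEBETFhgbHB0eHh4eHx8gICEhISEhEBARERITFBUWFhcXFxgZGhwdHh8fICEhERIUFBQUExISERESExQVFxkaHB0eHyAhEhQXGRgWFBEPDg4PEBETFRcYGhwdHiAhEBMXGxwZFRIPDQ0ODxASExUXGRscHh8hDQ8TFhkYFRIPDg4PEBESExUWGBocHh8hCgsNDxESERAODxASFBUVFBUWGBocHiAiBwcICQsMDA0OEBQXGRoYFxYXGBocHiAiBQUFBgcICQoNEhccHh4cGRgYGRsdHiAiBgYFBQUGBwkNExofIiIfHBkZGhsdHyEjCgkHBQUFBwkOFBwhIyQhHRoaGhweHyEjDwwJBwYGBwoOFRshIyMhHRsaGx0eICIjEw8MCQcHCQsOFBofISEfHRsbHB4fISIjA=="/>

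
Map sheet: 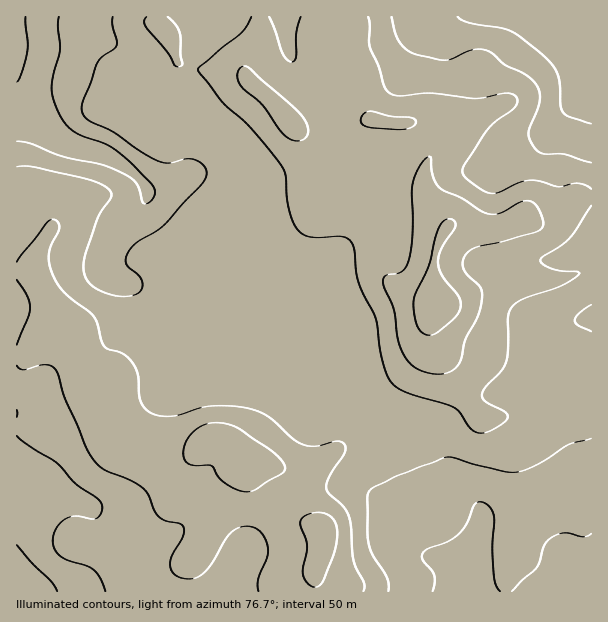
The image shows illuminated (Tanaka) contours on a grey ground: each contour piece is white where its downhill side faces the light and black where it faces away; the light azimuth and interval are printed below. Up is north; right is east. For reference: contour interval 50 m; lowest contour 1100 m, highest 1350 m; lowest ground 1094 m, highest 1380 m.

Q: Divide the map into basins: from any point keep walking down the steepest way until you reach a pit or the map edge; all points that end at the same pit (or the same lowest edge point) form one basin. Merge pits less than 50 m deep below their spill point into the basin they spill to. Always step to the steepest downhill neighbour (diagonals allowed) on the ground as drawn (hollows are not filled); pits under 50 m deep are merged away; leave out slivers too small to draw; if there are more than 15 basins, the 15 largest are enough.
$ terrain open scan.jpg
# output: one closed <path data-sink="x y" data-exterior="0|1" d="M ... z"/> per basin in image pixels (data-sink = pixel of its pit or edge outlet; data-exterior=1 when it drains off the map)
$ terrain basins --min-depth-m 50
<path data-sink="17 17" data-exterior="1" d="M329 16l-313 1 0 253 16 1 5 5 12 23 7 16 2 18 9 9 6 11 7 36 6 18 12 24 9 9 22 11 9 9 17 10 12 4 12-4 8-6 7-12 13-13 5-1 12 0 9 4 7 7 9 17 11-3 25 7 14 2 18-8 57-39 10-27 37-44 6-12 4-23 1 13 4 13 27 51 16 22 28-2 11-2 30-16 44-6 0-195-7-1-9 3-15 19-13 6-26-6-25 11-15 0-20-5-10 0-5 4-2-7-15-20-6-15 2-19 7-15-5-11-7-10-10-9-25 0-14-2-4-4-12-36-6-7-9-5-7-11-4-21z"/><path data-sink="591 591" data-exterior="1" d="M431 319l-4 23-6 12-35 39-7 14-5 18-5 5-64 40-12 2-33-9-10 2 8 18 12 15 24 19 21 7 9 6 0 15-10 25 0 21 277 1 1-199-10-1-34 6-30 16-11 2-28 2-16-22-27-51-4-13z"/><path data-sink="17 591" data-exterior="1" d="M32 271l-16 1 0 319 298 1 0-22 10-25 0-15-9-6-21-7-24-19-10-10-18-35-9-11-9-4-17 1-13 13-11 16-7 4-9 2-18-6-20-17-18-7-8-7-17-30-13-54-6-11-9-9 0-12-4-13-17-32z"/><path data-sink="591 35" data-exterior="1" d="M591 16l-261 0 0 20 4 21 4 9 18 14 12 36 4 4 14 2 25 0 10 9 7 10 5 11-7 15-2 19 6 15 15 20 1 6 16-3 20 5 15 0 25-11 21 6 11-1 14-11 8-13 16-4z"/>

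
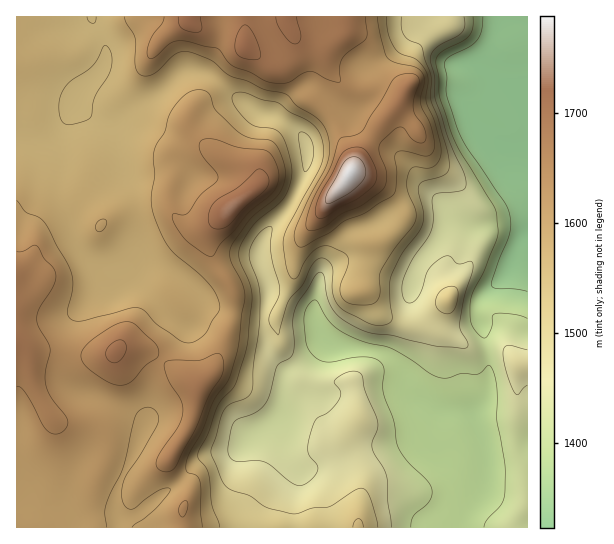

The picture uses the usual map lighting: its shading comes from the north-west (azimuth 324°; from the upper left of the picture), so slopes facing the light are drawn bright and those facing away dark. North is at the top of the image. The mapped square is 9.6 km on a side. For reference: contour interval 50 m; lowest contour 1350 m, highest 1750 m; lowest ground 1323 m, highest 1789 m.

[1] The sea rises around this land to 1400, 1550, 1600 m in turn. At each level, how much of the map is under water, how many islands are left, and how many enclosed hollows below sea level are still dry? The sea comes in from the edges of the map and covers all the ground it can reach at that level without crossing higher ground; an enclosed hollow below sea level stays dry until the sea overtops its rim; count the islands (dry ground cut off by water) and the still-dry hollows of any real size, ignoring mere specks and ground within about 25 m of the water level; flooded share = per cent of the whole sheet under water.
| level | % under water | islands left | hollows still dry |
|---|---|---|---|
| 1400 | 14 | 0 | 0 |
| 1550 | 43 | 0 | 0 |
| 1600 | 66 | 0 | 0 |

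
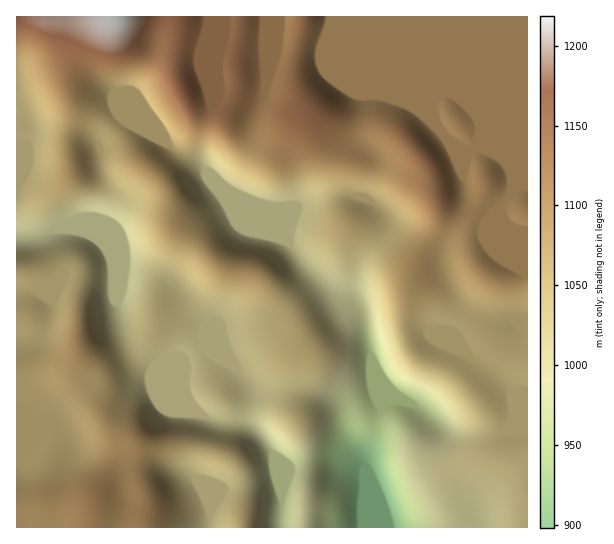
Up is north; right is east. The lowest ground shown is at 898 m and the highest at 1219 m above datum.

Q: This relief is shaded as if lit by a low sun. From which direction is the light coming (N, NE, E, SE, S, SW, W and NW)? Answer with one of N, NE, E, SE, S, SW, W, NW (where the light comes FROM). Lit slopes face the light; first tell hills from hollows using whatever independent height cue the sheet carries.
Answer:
SW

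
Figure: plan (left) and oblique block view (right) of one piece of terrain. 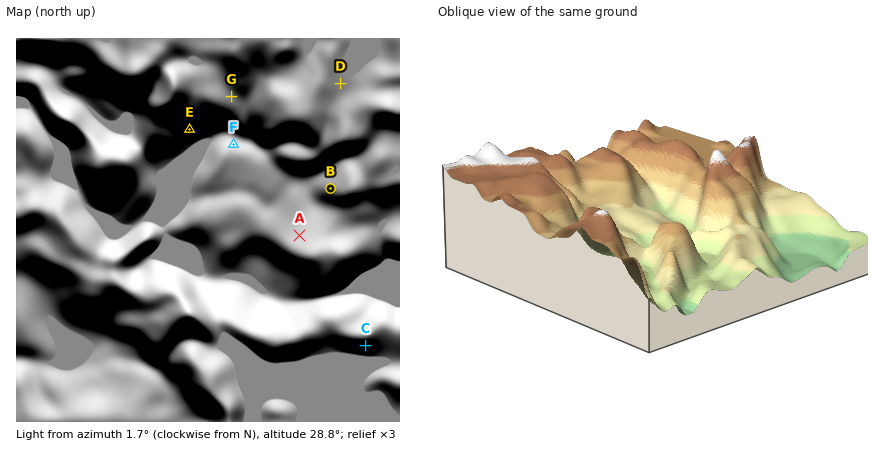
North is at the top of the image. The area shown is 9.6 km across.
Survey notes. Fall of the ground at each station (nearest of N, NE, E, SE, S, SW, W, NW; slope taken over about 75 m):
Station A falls NW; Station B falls W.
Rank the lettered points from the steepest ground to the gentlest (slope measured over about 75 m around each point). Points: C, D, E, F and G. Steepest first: E C F G D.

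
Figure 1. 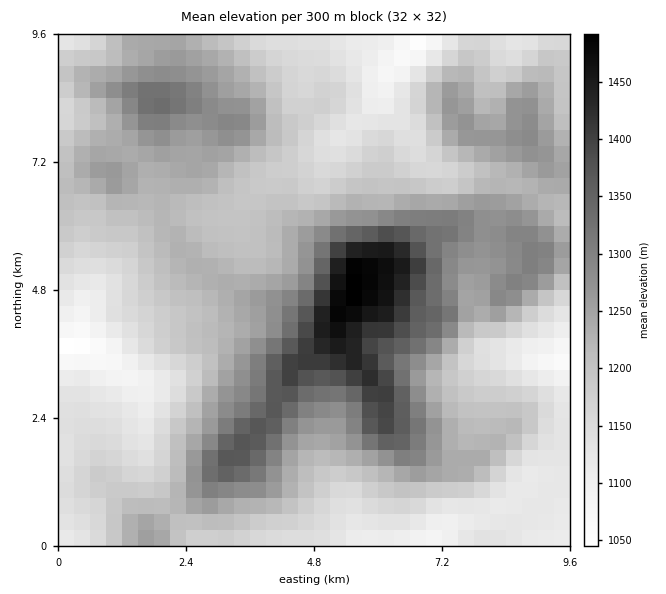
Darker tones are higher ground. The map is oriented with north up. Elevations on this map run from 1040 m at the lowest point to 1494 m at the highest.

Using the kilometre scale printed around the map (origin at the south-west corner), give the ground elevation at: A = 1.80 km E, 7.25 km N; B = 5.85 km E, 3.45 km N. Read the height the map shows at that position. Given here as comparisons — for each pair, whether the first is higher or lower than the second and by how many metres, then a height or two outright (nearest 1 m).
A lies lower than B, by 173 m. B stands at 1416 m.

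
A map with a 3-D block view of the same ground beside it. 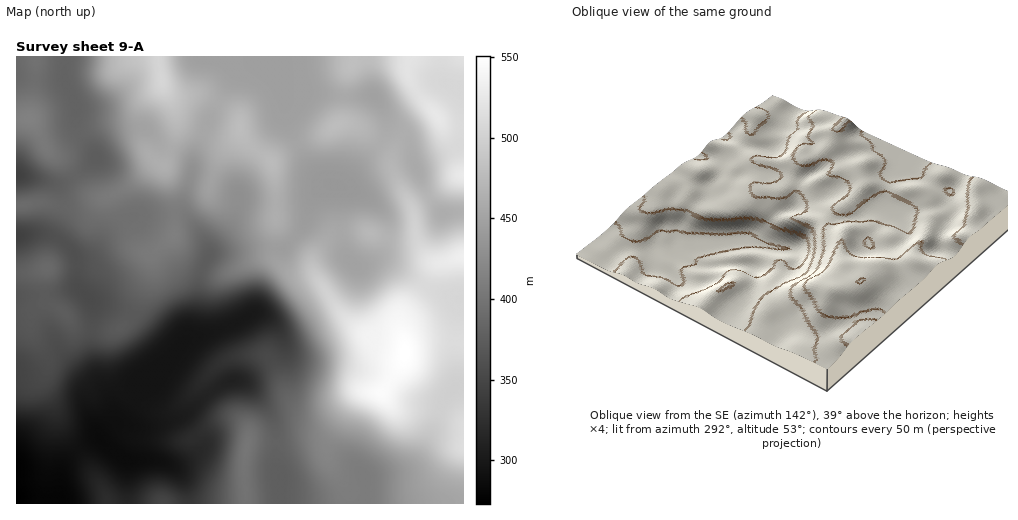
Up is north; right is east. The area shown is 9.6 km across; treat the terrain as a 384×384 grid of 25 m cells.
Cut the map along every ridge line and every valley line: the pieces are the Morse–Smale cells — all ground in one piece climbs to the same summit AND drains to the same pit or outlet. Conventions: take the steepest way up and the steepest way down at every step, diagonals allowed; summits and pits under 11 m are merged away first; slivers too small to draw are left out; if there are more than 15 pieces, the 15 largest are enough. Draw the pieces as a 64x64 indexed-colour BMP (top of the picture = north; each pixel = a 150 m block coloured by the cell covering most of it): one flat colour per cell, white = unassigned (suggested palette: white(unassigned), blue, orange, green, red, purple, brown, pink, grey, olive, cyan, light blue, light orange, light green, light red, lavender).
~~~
<image width="64" height="64" href="data:image/bmp;base64,Qk12CAAAAAAAAHYAAAAoAAAAQAAAAEAAAAABAAQAAAAAAAAIAAATCwAAEwsAABAAAAAAAAAA////ALR3HwAOf/8ALKAsACgn1gC9Z5QAS1aMAMJ34wB/f38AIr28AM++FwDox64AeLv/AIrfmACWmP8A1bDFAO7u7u7u7u7uAAAAAAREREREREQRERERERHMzMzMzMzMMzMz7u7u7u4AAAAARERERERERBEREREREczMzMzMzMwzMzPu7u7u7gAAAABEREREREREERERERERzMzMzMzMzDMzM+7u7u7uAAAAAEREREREREERERERERHMzMzMzMzMMzMz7u7u7u4AAAAEREREREREQRERERERERERzMzMzMwzMzM+7u7u7gAAAERERERERERBERERERERERERzMzMzDMzMzPu7u7kREREREREREREREEREREREREREREczMzMMzMzMz7u7kREREREREREREREQRERERERERERERHMzMwzMzMzM+7kRERERERERERERERBEREREREREREREczMzDMzMzMzM0REREREREREREREREERERERERERERERHMzMMzMzMzMzFEREREREREREREREQRERERERERERERERzMwzMzMzMzMxERERFERERERERERBERERERERERERERHMzDMzMzMzMzMREREREURERERERBEREREREREREREREczMMzMzMzMzMxERERERFEREREREERERERERERERERERHMwzMzMzMzMzERERERERREREREEREREREREREREREREczDMzMzMzMzEREREREREUREREERERERERERERERERERHMMzMzMzMzMREREREREREUREQRERERERERERERERERERwzMzMzMzMREREREREREREUERERERERERERERERERERETMzMzMzMxERERERERERERERERERERERERERERERERERMzMzMzMxEREREREREREREREREREREREREREREREREREzMzMzMzERERERERERERERERERERERERERERERERERETMzMzMzMRERERERERERERERERERERERERERERERERERMzMzMzMxEREREREREREREREREREREREREREREREREREzMzMzMzERERERERERERERERERERERERERERERERERETMzMzMzMRERERERERERERERERERERERERERERERERERMzMzMz/5mZEREREREREREREREREREREREREREREREREzMzMz//mZmRERERERERERERERERERERERERERERERETMzMz//+ZmZkRERERERERERERERERERERERERERERERMzM////5mZmREREREREREREREREREREREREREREREREzM////5mZmZkRERERERERERERERERERERERERERERFjMz///5mZmZmREREREREREREREREREREREREREREWZmMzP///mZmZmZkRERERERERERERERERERERERERFmZmYzM///+ZmZmZmRERERERERERERERERERERERERZmZmZv/z///5mZmZmZERERERERERERERERERERERERZmZmZm//////mZmZmZkREREREREREREREREREREREWZmZmZmb/////3ZmZmZmREREREREREREREREREREREWZmZmZmZv/////d2ZmZmZkRERESIiIiERERERERERERFmZmZmZm/////d3dmZmZmZkRERIiIiIiIiEREREREREWZmZmZmYA//3d3d3ZmZmZmZERIiIiIiIiIhERERERERZmZmZmZgAADd3d3d2ZmZmZkREiIiIiIiIiIRERERERFmZmZmZmAAAA3d3d3d2ZmZmREiIiIiIiIiIhEREREREWZmZmZmYAAADd3d3d3d3d3dsiIiIiIiIiIiIRERERERZmZmZmZgAAAA3d3d3d3d3d2yIiIiIiIiIiIhERERERZmZmZgAAAAAABVVd3d3d3d3bIiIiIiIiIiIiERERERZmZmZgAAAAAABVVVVV3d3d3bsiIiIiIiIiIiIhEREWZmZmZmAAAAAAAFVVVVVV3d3du7IiIiIiIiIiIiIRhmZmZmZmAAAAAAqqqlVVVVVd3d27siIiIiIiIiIiKIiIZmZmZmYAAACqqqqqpVVVVVVd27uyIiIiIiIiIiKIiIhmZmZmYAAAAKqqqqqqpVVVVVXbu7IiIiIiIiIiIoiIiIZmZmZgAAAAqqqqqqqlVVVVVVW7siIiIiIiIiIoiIiIiGZmZmd3AACqqqqqqqVVVVVVVbu7IiIiIiIiIiiIiIiIhmZmd3d3AKqqqqqqVVVVVVVVu7siIiIiIiIiiIiIiIiIZmZ3d3d3qqqqqqVVVVVVVVVbu7IiIiIiIiKIiIiIiIiGZnd3d3eqqqqqpVVVVVVVVVu7siIiIiIiKIiIiIiIiIZnd3d3d6qqqqpVVVVVVVVVW7uyIiIiIiIoiIiIiIiIhnd3d3d3AKqqqqVVVVVVVVVbu7siIiIiIoiIiIiIiIiHd3d3d3cAqqqqpVVVVVVVVVu7uyIiIiIiiIiIiIiIiHd3d3d3dwCqqqpVVVVVVVVVu7u7siIiIiKIiIiIiIiId3d3d3d3AKqqqlVVVVVVVVW7u7u7IiIiIoiIiAAAAAd3d3d3d3cACqqlVVVVVVVVW7u7u7siIiIgAAAAAAAAB3d3d3d3dwAKqqVVVVVVVVVbu7u7u7IiIiAAAAAAAAAHd3d3d3d3AAqqpVVVVVVVVVu7u7u7siIiAAAAAAAAAHd3d3d3d3cACqqlVVVVVVVVu7u7u7u7IiIAAAAAAAAAd3d3d3d3dwAKqqVVVVVVVVW7u7u7u7uwAAAAAAAAAAB3d3d3d3d3"/>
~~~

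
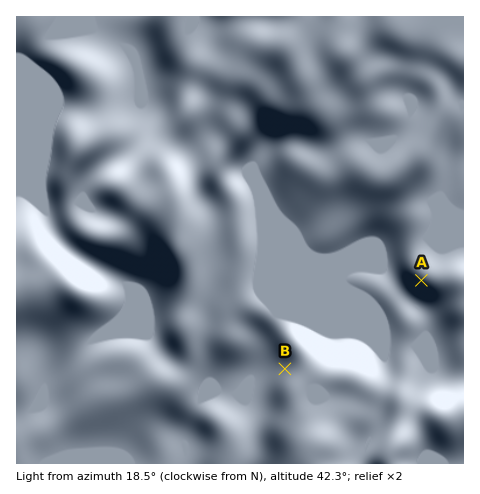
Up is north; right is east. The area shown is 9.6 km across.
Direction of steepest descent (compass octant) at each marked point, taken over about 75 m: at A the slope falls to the SW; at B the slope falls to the W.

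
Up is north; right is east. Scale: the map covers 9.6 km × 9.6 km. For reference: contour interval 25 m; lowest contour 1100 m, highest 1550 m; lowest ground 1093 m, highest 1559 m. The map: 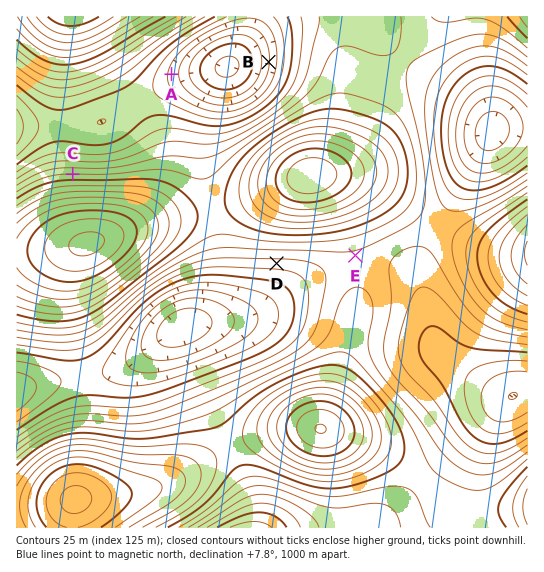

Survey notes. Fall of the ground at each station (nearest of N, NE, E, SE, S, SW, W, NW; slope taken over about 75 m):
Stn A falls E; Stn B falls W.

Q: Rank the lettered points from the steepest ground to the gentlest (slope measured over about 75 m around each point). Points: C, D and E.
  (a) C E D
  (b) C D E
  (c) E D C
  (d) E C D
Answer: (b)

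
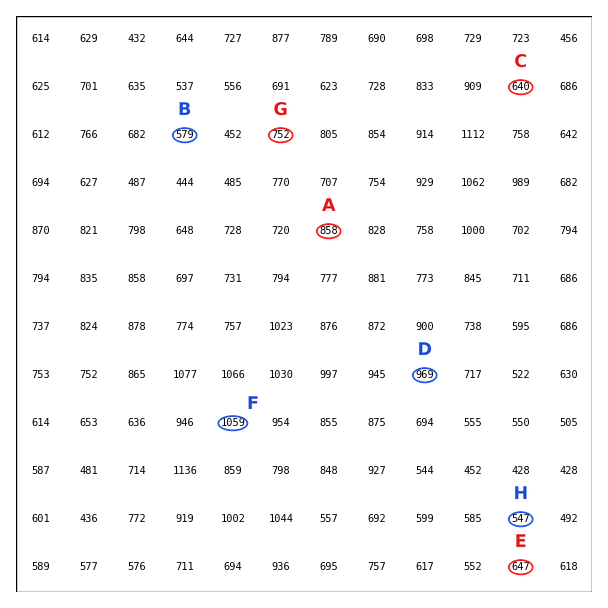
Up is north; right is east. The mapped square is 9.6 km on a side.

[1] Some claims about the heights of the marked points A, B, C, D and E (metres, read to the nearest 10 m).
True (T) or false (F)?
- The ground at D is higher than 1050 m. F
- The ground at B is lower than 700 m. T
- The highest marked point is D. T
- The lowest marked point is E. F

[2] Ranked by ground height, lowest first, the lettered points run H G F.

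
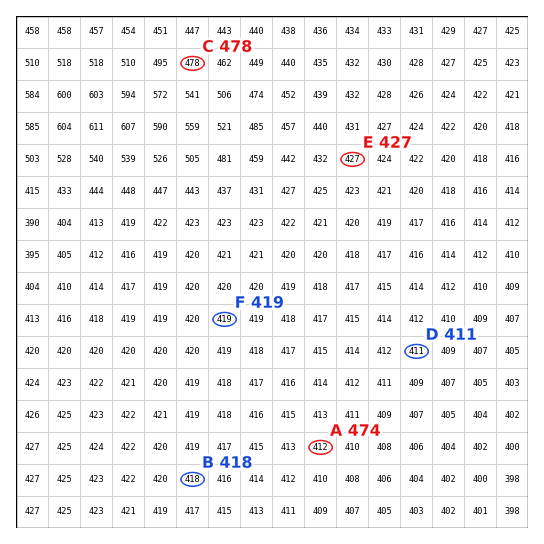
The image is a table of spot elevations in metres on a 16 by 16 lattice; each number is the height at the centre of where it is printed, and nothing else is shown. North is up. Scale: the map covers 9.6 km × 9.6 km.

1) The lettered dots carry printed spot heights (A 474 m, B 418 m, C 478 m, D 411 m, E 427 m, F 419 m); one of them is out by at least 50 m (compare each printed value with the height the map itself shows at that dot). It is A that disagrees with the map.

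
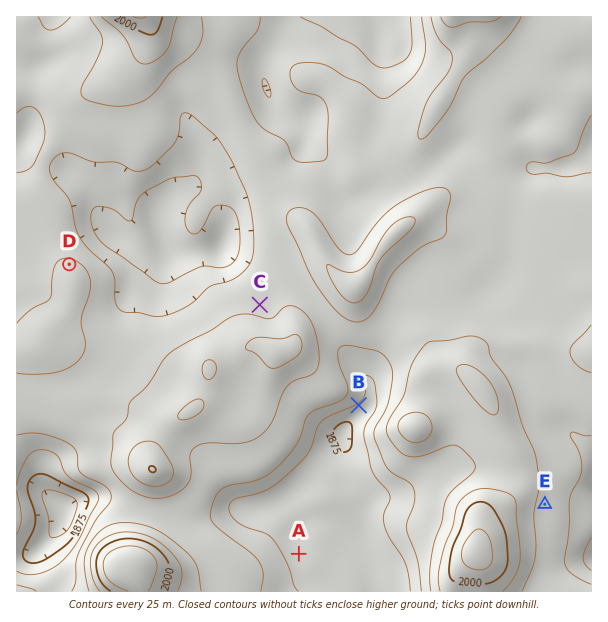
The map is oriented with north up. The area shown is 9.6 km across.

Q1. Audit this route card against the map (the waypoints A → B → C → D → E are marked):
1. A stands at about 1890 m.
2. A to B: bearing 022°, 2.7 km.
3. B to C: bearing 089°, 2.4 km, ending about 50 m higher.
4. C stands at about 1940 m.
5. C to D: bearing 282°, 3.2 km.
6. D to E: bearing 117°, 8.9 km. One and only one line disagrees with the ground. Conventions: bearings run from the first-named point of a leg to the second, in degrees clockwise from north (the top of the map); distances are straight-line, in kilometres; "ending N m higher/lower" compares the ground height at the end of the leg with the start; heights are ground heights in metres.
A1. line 3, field bearing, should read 315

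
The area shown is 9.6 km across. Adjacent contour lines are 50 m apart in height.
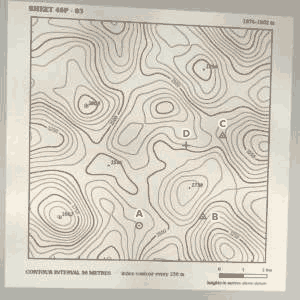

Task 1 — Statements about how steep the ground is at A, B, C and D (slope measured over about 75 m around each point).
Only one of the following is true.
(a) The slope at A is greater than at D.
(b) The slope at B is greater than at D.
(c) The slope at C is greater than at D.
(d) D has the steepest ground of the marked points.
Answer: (b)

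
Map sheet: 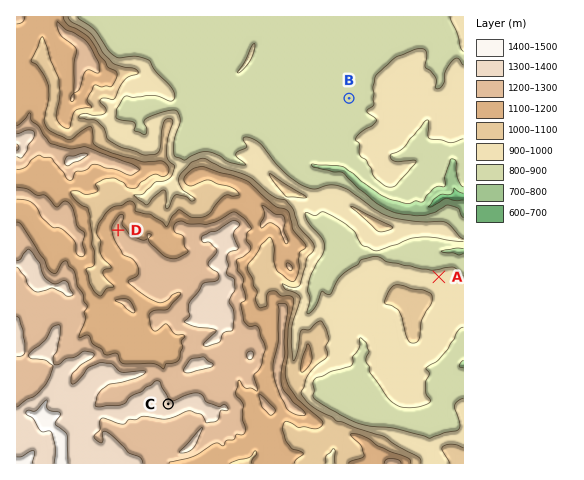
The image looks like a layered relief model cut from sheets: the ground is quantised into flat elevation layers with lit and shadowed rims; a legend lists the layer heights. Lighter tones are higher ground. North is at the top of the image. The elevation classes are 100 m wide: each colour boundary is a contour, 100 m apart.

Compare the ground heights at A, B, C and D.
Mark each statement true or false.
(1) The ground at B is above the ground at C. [false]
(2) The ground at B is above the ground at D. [false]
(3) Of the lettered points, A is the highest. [false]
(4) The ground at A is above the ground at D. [false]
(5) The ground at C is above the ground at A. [true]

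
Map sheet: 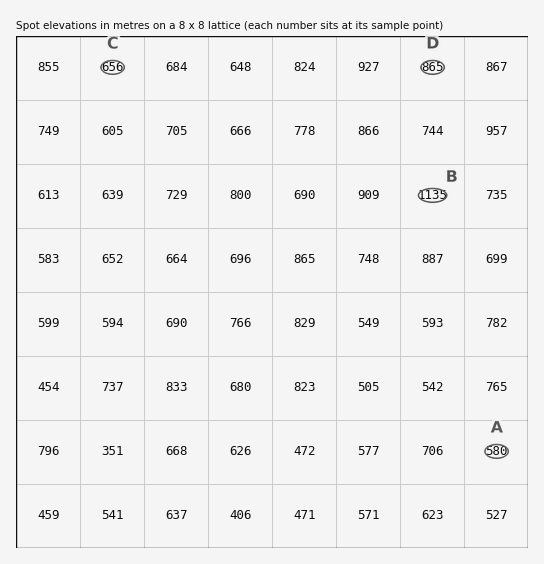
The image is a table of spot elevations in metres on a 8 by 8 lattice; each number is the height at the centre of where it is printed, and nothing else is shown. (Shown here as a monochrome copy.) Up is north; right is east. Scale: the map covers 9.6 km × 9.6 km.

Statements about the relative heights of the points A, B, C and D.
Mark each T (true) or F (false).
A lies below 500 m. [F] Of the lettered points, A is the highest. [F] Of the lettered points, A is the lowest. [T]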